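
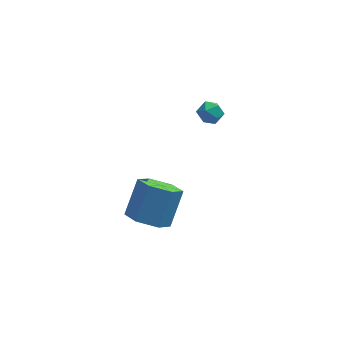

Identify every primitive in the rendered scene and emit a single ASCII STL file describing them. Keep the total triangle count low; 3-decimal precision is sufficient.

solid 
facet normal -0.329 -0.559 -0.761
outer loop
vertex 0.357 -3.379 -2.69
vertex -0.558 -3.159 -2.456
vertex -0.069 -2.599 -3.079
endloop
endfacet
facet normal 0.836 0.202 -0.510
outer loop
vertex 0.357 -3.379 -2.69
vertex -0.069 -2.599 -3.079
vertex 0.933 -2.401 -1.358
endloop
endfacet
facet normal 0.836 0.202 -0.510
outer loop
vertex 0.933 -2.401 -1.358
vertex -0.069 -2.599 -3.079
vertex 0.507 -1.621 -1.747
endloop
endfacet
facet normal 0.329 0.559 0.761
outer loop
vertex 0.933 -2.401 -1.358
vertex 0.507 -1.621 -1.747
vertex 0.018 -2.181 -1.124
endloop
endfacet
facet normal -0.330 -0.559 -0.761
outer loop
vertex -0.069 -2.599 -3.079
vertex -0.558 -3.159 -2.456
vertex -0.984 -2.379 -2.844
endloop
endfacet
facet normal 0.037 0.798 -0.602
outer loop
vertex -0.069 -2.599 -3.079
vertex -0.984 -2.379 -2.844
vertex 0.507 -1.621 -1.747
endloop
endfacet
facet normal 0.037 0.798 -0.602
outer loop
vertex 0.507 -1.621 -1.747
vertex -0.984 -2.379 -2.844
vertex -0.408 -1.401 -1.512
endloop
endfacet
facet normal 0.330 0.559 0.761
outer loop
vertex 0.507 -1.621 -1.747
vertex -0.408 -1.401 -1.512
vertex 0.018 -2.181 -1.124
endloop
endfacet
facet normal -0.329 -0.558 -0.761
outer loop
vertex -0.984 -2.379 -2.844
vertex -0.558 -3.159 -2.456
vertex -1.473 -2.939 -2.222
endloop
endfacet
facet normal -0.798 0.595 -0.092
outer loop
vertex -0.984 -2.379 -2.844
vertex -1.473 -2.939 -2.222
vertex -0.408 -1.401 -1.512
endloop
endfacet
facet normal -0.798 0.595 -0.092
outer loop
vertex -0.408 -1.401 -1.512
vertex -1.473 -2.939 -2.222
vertex -0.897 -1.961 -0.89
endloop
endfacet
facet normal 0.329 0.558 0.761
outer loop
vertex -0.408 -1.401 -1.512
vertex -0.897 -1.961 -0.89
vertex 0.018 -2.181 -1.124
endloop
endfacet
facet normal -0.329 -0.559 -0.761
outer loop
vertex -1.473 -2.939 -2.222
vertex -0.558 -3.159 -2.456
vertex -1.047 -3.719 -1.833
endloop
endfacet
facet normal -0.836 -0.202 0.510
outer loop
vertex -1.473 -2.939 -2.222
vertex -1.047 -3.719 -1.833
vertex -0.897 -1.961 -0.89
endloop
endfacet
facet normal -0.836 -0.202 0.510
outer loop
vertex -0.897 -1.961 -0.89
vertex -1.047 -3.719 -1.833
vertex -0.471 -2.741 -0.501
endloop
endfacet
facet normal 0.329 0.559 0.761
outer loop
vertex -0.897 -1.961 -0.89
vertex -0.471 -2.741 -0.501
vertex 0.018 -2.181 -1.124
endloop
endfacet
facet normal -0.330 -0.559 -0.761
outer loop
vertex -1.047 -3.719 -1.833
vertex -0.558 -3.159 -2.456
vertex -0.132 -3.939 -2.068
endloop
endfacet
facet normal -0.037 -0.798 0.602
outer loop
vertex -1.047 -3.719 -1.833
vertex -0.132 -3.939 -2.068
vertex -0.471 -2.741 -0.501
endloop
endfacet
facet normal -0.037 -0.798 0.602
outer loop
vertex -0.471 -2.741 -0.501
vertex -0.132 -3.939 -2.068
vertex 0.444 -2.961 -0.736
endloop
endfacet
facet normal 0.330 0.559 0.761
outer loop
vertex -0.471 -2.741 -0.501
vertex 0.444 -2.961 -0.736
vertex 0.018 -2.181 -1.124
endloop
endfacet
facet normal -0.329 -0.558 -0.761
outer loop
vertex -0.132 -3.939 -2.068
vertex -0.558 -3.159 -2.456
vertex 0.357 -3.379 -2.69
endloop
endfacet
facet normal 0.798 -0.595 0.092
outer loop
vertex -0.132 -3.939 -2.068
vertex 0.357 -3.379 -2.69
vertex 0.444 -2.961 -0.736
endloop
endfacet
facet normal 0.798 -0.595 0.092
outer loop
vertex 0.444 -2.961 -0.736
vertex 0.357 -3.379 -2.69
vertex 0.933 -2.401 -1.358
endloop
endfacet
facet normal 0.329 0.558 0.761
outer loop
vertex 0.444 -2.961 -0.736
vertex 0.933 -2.401 -1.358
vertex 0.018 -2.181 -1.124
endloop
endfacet
facet normal -0.731 0.615 0.294
outer loop
vertex 2.085 3.004 -1.278
vertex 1.746 2.501 -1.069
vertex 2.155 2.799 -0.675
endloop
endfacet
facet normal -0.096 0.939 0.330
outer loop
vertex 2.085 3.004 -1.278
vertex 2.155 2.799 -0.675
vertex 2.669 2.972 -1.017
endloop
endfacet
facet normal 0.195 0.927 -0.322
outer loop
vertex 2.085 3.004 -1.278
vertex 2.669 2.972 -1.017
vertex 2.578 2.781 -1.622
endloop
endfacet
facet normal -0.261 0.595 -0.760
outer loop
vertex 2.085 3.004 -1.278
vertex 2.578 2.781 -1.622
vertex 2.008 2.49 -1.654
endloop
endfacet
facet normal -0.832 0.403 -0.380
outer loop
vertex 2.085 3.004 -1.278
vertex 2.008 2.49 -1.654
vertex 1.746 2.501 -1.069
endloop
endfacet
facet normal 0.321 0.558 0.765
outer loop
vertex 2.669 2.972 -1.017
vertex 2.155 2.799 -0.675
vertex 2.692 2.45 -0.646
endloop
endfacet
facet normal -0.706 0.033 0.708
outer loop
vertex 2.155 2.799 -0.675
vertex 1.746 2.501 -1.069
vertex 2.122 2.159 -0.678
endloop
endfacet
facet normal -0.870 -0.311 -0.384
outer loop
vertex 1.746 2.501 -1.069
vertex 2.008 2.49 -1.654
vertex 2.031 1.968 -1.283
endloop
endfacet
facet normal 0.055 0.002 -0.998
outer loop
vertex 2.008 2.49 -1.654
vertex 2.578 2.781 -1.622
vertex 2.545 2.141 -1.625
endloop
endfacet
facet normal 0.791 0.539 -0.289
outer loop
vertex 2.578 2.781 -1.622
vertex 2.669 2.972 -1.017
vertex 2.954 2.439 -1.231
endloop
endfacet
facet normal 0.261 -0.595 0.760
outer loop
vertex 2.615 1.936 -1.022
vertex 2.692 2.45 -0.646
vertex 2.122 2.159 -0.678
endloop
endfacet
facet normal -0.195 -0.927 0.322
outer loop
vertex 2.615 1.936 -1.022
vertex 2.122 2.159 -0.678
vertex 2.031 1.968 -1.283
endloop
endfacet
facet normal 0.096 -0.939 -0.330
outer loop
vertex 2.615 1.936 -1.022
vertex 2.031 1.968 -1.283
vertex 2.545 2.141 -1.625
endloop
endfacet
facet normal 0.731 -0.615 -0.294
outer loop
vertex 2.615 1.936 -1.022
vertex 2.545 2.141 -1.625
vertex 2.954 2.439 -1.231
endloop
endfacet
facet normal 0.832 -0.403 0.380
outer loop
vertex 2.615 1.936 -1.022
vertex 2.954 2.439 -1.231
vertex 2.692 2.45 -0.646
endloop
endfacet
facet normal -0.055 -0.002 0.998
outer loop
vertex 2.122 2.159 -0.678
vertex 2.692 2.45 -0.646
vertex 2.155 2.799 -0.675
endloop
endfacet
facet normal -0.791 -0.539 0.289
outer loop
vertex 2.031 1.968 -1.283
vertex 2.122 2.159 -0.678
vertex 1.746 2.501 -1.069
endloop
endfacet
facet normal -0.321 -0.558 -0.765
outer loop
vertex 2.545 2.141 -1.625
vertex 2.031 1.968 -1.283
vertex 2.008 2.49 -1.654
endloop
endfacet
facet normal 0.706 -0.033 -0.708
outer loop
vertex 2.954 2.439 -1.231
vertex 2.545 2.141 -1.625
vertex 2.578 2.781 -1.622
endloop
endfacet
facet normal 0.870 0.311 0.384
outer loop
vertex 2.692 2.45 -0.646
vertex 2.954 2.439 -1.231
vertex 2.669 2.972 -1.017
endloop
endfacet

endsolid


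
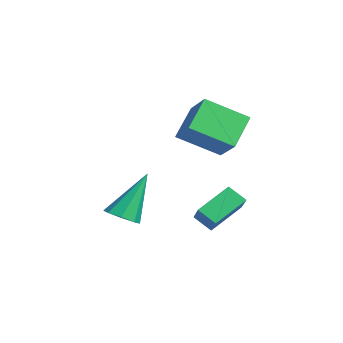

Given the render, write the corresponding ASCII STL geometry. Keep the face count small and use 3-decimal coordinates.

solid 
facet normal -0.760 0.176 -0.626
outer loop
vertex -0.943 0.03 -1.408
vertex -0.426 0.479 -1.91
vertex -0.597 -1.241 -2.185
endloop
endfacet
facet normal -0.609 -0.528 0.592
outer loop
vertex 0.346 -1.459 -1.41
vertex -0.943 0.03 -1.408
vertex -0.597 -1.241 -2.185
endloop
endfacet
facet normal -0.760 0.176 -0.626
outer loop
vertex -0.597 -1.241 -2.185
vertex -0.426 0.479 -1.91
vertex -0.079 -0.792 -2.688
endloop
endfacet
facet normal 0.226 -0.831 -0.509
outer loop
vertex -0.079 -0.792 -2.688
vertex 0.346 -1.459 -1.41
vertex -0.597 -1.241 -2.185
endloop
endfacet
facet normal -0.227 0.830 0.509
outer loop
vertex -0.943 0.03 -1.408
vertex 0.517 0.261 -1.135
vertex -0.426 0.479 -1.91
endloop
endfacet
facet normal -0.609 -0.528 0.591
outer loop
vertex -0.001 -0.188 -0.632
vertex -0.943 0.03 -1.408
vertex 0.346 -1.459 -1.41
endloop
endfacet
facet normal -0.227 0.831 0.508
outer loop
vertex -0.001 -0.188 -0.632
vertex 0.517 0.261 -1.135
vertex -0.943 0.03 -1.408
endloop
endfacet
facet normal 0.609 0.528 -0.592
outer loop
vertex -0.426 0.479 -1.91
vertex 0.517 0.261 -1.135
vertex -0.079 -0.792 -2.688
endloop
endfacet
facet normal 0.227 -0.830 -0.509
outer loop
vertex 0.863 -1.01 -1.912
vertex 0.346 -1.459 -1.41
vertex -0.079 -0.792 -2.688
endloop
endfacet
facet normal 0.610 0.528 -0.592
outer loop
vertex -0.079 -0.792 -2.688
vertex 0.517 0.261 -1.135
vertex 0.863 -1.01 -1.912
endloop
endfacet
facet normal 0.760 -0.176 0.626
outer loop
vertex 0.863 -1.01 -1.912
vertex -0.001 -0.188 -0.632
vertex 0.346 -1.459 -1.41
endloop
endfacet
facet normal 0.760 -0.176 0.626
outer loop
vertex 0.517 0.261 -1.135
vertex -0.001 -0.188 -0.632
vertex 0.863 -1.01 -1.912
endloop
endfacet
facet normal -0.810 -0.038 -0.585
outer loop
vertex -3.194 -0.326 2.036
vertex -2.617 1.174 1.139
vertex -2.422 -1.228 1.025
endloop
endfacet
facet normal -0.314 -0.815 0.487
outer loop
vertex -1.263 -1.174 1.861
vertex -3.194 -0.326 2.036
vertex -2.422 -1.228 1.025
endloop
endfacet
facet normal -0.810 -0.038 -0.585
outer loop
vertex -2.422 -1.228 1.025
vertex -2.617 1.174 1.139
vertex -1.844 0.271 0.128
endloop
endfacet
facet normal 0.495 -0.579 -0.648
outer loop
vertex -1.844 0.271 0.128
vertex -1.263 -1.174 1.861
vertex -2.422 -1.228 1.025
endloop
endfacet
facet normal -0.495 0.578 0.649
outer loop
vertex -3.194 -0.326 2.036
vertex -1.458 1.228 1.975
vertex -2.617 1.174 1.139
endloop
endfacet
facet normal -0.314 -0.815 0.488
outer loop
vertex -2.036 -0.271 2.872
vertex -3.194 -0.326 2.036
vertex -1.263 -1.174 1.861
endloop
endfacet
facet normal -0.495 0.579 0.648
outer loop
vertex -2.036 -0.271 2.872
vertex -1.458 1.228 1.975
vertex -3.194 -0.326 2.036
endloop
endfacet
facet normal 0.314 0.815 -0.488
outer loop
vertex -2.617 1.174 1.139
vertex -1.458 1.228 1.975
vertex -1.844 0.271 0.128
endloop
endfacet
facet normal 0.495 -0.578 -0.648
outer loop
vertex -0.686 0.326 0.964
vertex -1.263 -1.174 1.861
vertex -1.844 0.271 0.128
endloop
endfacet
facet normal 0.313 0.815 -0.488
outer loop
vertex -1.844 0.271 0.128
vertex -1.458 1.228 1.975
vertex -0.686 0.326 0.964
endloop
endfacet
facet normal 0.810 0.038 0.585
outer loop
vertex -0.686 0.326 0.964
vertex -2.036 -0.271 2.872
vertex -1.263 -1.174 1.861
endloop
endfacet
facet normal 0.810 0.038 0.585
outer loop
vertex -1.458 1.228 1.975
vertex -2.036 -0.271 2.872
vertex -0.686 0.326 0.964
endloop
endfacet
facet normal 0.164 -0.511 -0.844
outer loop
vertex 0.167 -3.502 -1.808
vertex -0.149 -4.043 -1.542
vertex -0.344 -3.503 -1.907
endloop
endfacet
facet normal 0.044 0.971 -0.237
outer loop
vertex 0.167 -3.502 -1.808
vertex -0.344 -3.503 -1.907
vertex -0.491 -2.977 0.222
endloop
endfacet
facet normal 0.164 -0.511 -0.844
outer loop
vertex -0.344 -3.503 -1.907
vertex -0.149 -4.043 -1.542
vertex -0.741 -3.82 -1.792
endloop
endfacet
facet normal -0.647 0.729 -0.225
outer loop
vertex -0.344 -3.503 -1.907
vertex -0.741 -3.82 -1.792
vertex -0.491 -2.977 0.222
endloop
endfacet
facet normal 0.164 -0.510 -0.844
outer loop
vertex -0.741 -3.82 -1.792
vertex -0.149 -4.043 -1.542
vertex -0.79 -4.268 -1.531
endloop
endfacet
facet normal -0.988 0.144 0.062
outer loop
vertex -0.741 -3.82 -1.792
vertex -0.79 -4.268 -1.531
vertex -0.491 -2.977 0.222
endloop
endfacet
facet normal 0.164 -0.509 -0.845
outer loop
vertex -0.79 -4.268 -1.531
vertex -0.149 -4.043 -1.542
vertex -0.464 -4.584 -1.277
endloop
endfacet
facet normal -0.777 -0.436 0.454
outer loop
vertex -0.79 -4.268 -1.531
vertex -0.464 -4.584 -1.277
vertex -0.491 -2.977 0.222
endloop
endfacet
facet normal 0.165 -0.510 -0.845
outer loop
vertex -0.464 -4.584 -1.277
vertex -0.149 -4.043 -1.542
vertex 0.047 -4.583 -1.178
endloop
endfacet
facet normal -0.139 -0.677 0.723
outer loop
vertex -0.464 -4.584 -1.277
vertex 0.047 -4.583 -1.178
vertex -0.491 -2.977 0.222
endloop
endfacet
facet normal 0.163 -0.510 -0.845
outer loop
vertex 0.047 -4.583 -1.178
vertex -0.149 -4.043 -1.542
vertex 0.444 -4.266 -1.293
endloop
endfacet
facet normal 0.553 -0.435 0.711
outer loop
vertex 0.047 -4.583 -1.178
vertex 0.444 -4.266 -1.293
vertex -0.491 -2.977 0.222
endloop
endfacet
facet normal 0.163 -0.510 -0.845
outer loop
vertex 0.444 -4.266 -1.293
vertex -0.149 -4.043 -1.542
vertex 0.493 -3.818 -1.554
endloop
endfacet
facet normal 0.893 0.149 0.424
outer loop
vertex 0.444 -4.266 -1.293
vertex 0.493 -3.818 -1.554
vertex -0.491 -2.977 0.222
endloop
endfacet
facet normal 0.163 -0.510 -0.844
outer loop
vertex 0.493 -3.818 -1.554
vertex -0.149 -4.043 -1.542
vertex 0.167 -3.502 -1.808
endloop
endfacet
facet normal 0.683 0.730 0.032
outer loop
vertex 0.493 -3.818 -1.554
vertex 0.167 -3.502 -1.808
vertex -0.491 -2.977 0.222
endloop
endfacet

endsolid


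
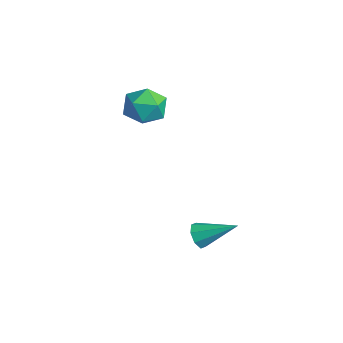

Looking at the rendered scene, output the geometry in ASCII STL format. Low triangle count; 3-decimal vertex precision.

solid 
facet normal -0.525 -0.703 -0.480
outer loop
vertex 2.832 -2.733 -3.159
vertex 2.337 -2.584 -2.836
vertex 2.578 -2.402 -3.366
endloop
endfacet
facet normal 0.786 0.250 -0.565
outer loop
vertex 2.832 -2.733 -3.159
vertex 2.578 -2.402 -3.366
vertex 3.223 -1.396 -2.024
endloop
endfacet
facet normal -0.526 -0.702 -0.480
outer loop
vertex 2.578 -2.402 -3.366
vertex 2.337 -2.584 -2.836
vertex 2.182 -2.176 -3.263
endloop
endfacet
facet normal 0.240 0.718 -0.653
outer loop
vertex 2.578 -2.402 -3.366
vertex 2.182 -2.176 -3.263
vertex 3.223 -1.396 -2.024
endloop
endfacet
facet normal -0.524 -0.703 -0.481
outer loop
vertex 2.182 -2.176 -3.263
vertex 2.337 -2.584 -2.836
vertex 1.877 -2.19 -2.91
endloop
endfacet
facet normal -0.352 0.897 -0.269
outer loop
vertex 2.182 -2.176 -3.263
vertex 1.877 -2.19 -2.91
vertex 3.223 -1.396 -2.024
endloop
endfacet
facet normal -0.525 -0.703 -0.481
outer loop
vertex 1.877 -2.19 -2.91
vertex 2.337 -2.584 -2.836
vertex 1.841 -2.434 -2.514
endloop
endfacet
facet normal -0.639 0.680 0.361
outer loop
vertex 1.877 -2.19 -2.91
vertex 1.841 -2.434 -2.514
vertex 3.223 -1.396 -2.024
endloop
endfacet
facet normal -0.524 -0.703 -0.480
outer loop
vertex 1.841 -2.434 -2.514
vertex 2.337 -2.584 -2.836
vertex 2.096 -2.766 -2.306
endloop
endfacet
facet normal -0.455 0.195 0.869
outer loop
vertex 1.841 -2.434 -2.514
vertex 2.096 -2.766 -2.306
vertex 3.223 -1.396 -2.024
endloop
endfacet
facet normal -0.525 -0.702 -0.480
outer loop
vertex 2.096 -2.766 -2.306
vertex 2.337 -2.584 -2.836
vertex 2.491 -2.991 -2.409
endloop
endfacet
facet normal 0.094 -0.274 0.957
outer loop
vertex 2.096 -2.766 -2.306
vertex 2.491 -2.991 -2.409
vertex 3.223 -1.396 -2.024
endloop
endfacet
facet normal -0.525 -0.703 -0.481
outer loop
vertex 2.491 -2.991 -2.409
vertex 2.337 -2.584 -2.836
vertex 2.797 -2.978 -2.762
endloop
endfacet
facet normal 0.682 -0.452 0.575
outer loop
vertex 2.491 -2.991 -2.409
vertex 2.797 -2.978 -2.762
vertex 3.223 -1.396 -2.024
endloop
endfacet
facet normal -0.525 -0.703 -0.480
outer loop
vertex 2.797 -2.978 -2.762
vertex 2.337 -2.584 -2.836
vertex 2.832 -2.733 -3.159
endloop
endfacet
facet normal 0.970 -0.234 -0.059
outer loop
vertex 2.797 -2.978 -2.762
vertex 2.832 -2.733 -3.159
vertex 3.223 -1.396 -2.024
endloop
endfacet
facet normal 0.367 0.548 0.751
outer loop
vertex -1.485 -2.052 2.33
vertex -1.685 -2.758 2.943
vertex -0.834 -2.73 2.507
endloop
endfacet
facet normal 0.696 0.704 0.137
outer loop
vertex -1.485 -2.052 2.33
vertex -0.834 -2.73 2.507
vertex -0.971 -2.42 1.612
endloop
endfacet
facet normal 0.202 0.923 -0.328
outer loop
vertex -1.485 -2.052 2.33
vertex -0.971 -2.42 1.612
vertex -1.906 -2.257 1.495
endloop
endfacet
facet normal -0.432 0.902 -0.003
outer loop
vertex -1.485 -2.052 2.33
vertex -1.906 -2.257 1.495
vertex -2.348 -2.466 2.318
endloop
endfacet
facet normal -0.331 0.670 0.664
outer loop
vertex -1.485 -2.052 2.33
vertex -2.348 -2.466 2.318
vertex -1.685 -2.758 2.943
endloop
endfacet
facet normal 0.988 0.105 -0.115
outer loop
vertex -0.971 -2.42 1.612
vertex -0.834 -2.73 2.507
vertex -0.852 -3.354 1.782
endloop
endfacet
facet normal 0.455 -0.148 0.878
outer loop
vertex -0.834 -2.73 2.507
vertex -1.685 -2.758 2.943
vertex -1.294 -3.563 2.605
endloop
endfacet
facet normal -0.674 0.048 0.737
outer loop
vertex -1.685 -2.758 2.943
vertex -2.348 -2.466 2.318
vertex -2.229 -3.4 2.488
endloop
endfacet
facet normal -0.839 0.423 -0.343
outer loop
vertex -2.348 -2.466 2.318
vertex -1.906 -2.257 1.495
vertex -2.366 -3.09 1.593
endloop
endfacet
facet normal 0.188 0.457 -0.869
outer loop
vertex -1.906 -2.257 1.495
vertex -0.971 -2.42 1.612
vertex -1.515 -3.062 1.157
endloop
endfacet
facet normal 0.432 -0.902 0.003
outer loop
vertex -1.715 -3.768 1.77
vertex -0.852 -3.354 1.782
vertex -1.294 -3.563 2.605
endloop
endfacet
facet normal -0.202 -0.923 0.328
outer loop
vertex -1.715 -3.768 1.77
vertex -1.294 -3.563 2.605
vertex -2.229 -3.4 2.488
endloop
endfacet
facet normal -0.696 -0.704 -0.137
outer loop
vertex -1.715 -3.768 1.77
vertex -2.229 -3.4 2.488
vertex -2.366 -3.09 1.593
endloop
endfacet
facet normal -0.367 -0.548 -0.751
outer loop
vertex -1.715 -3.768 1.77
vertex -2.366 -3.09 1.593
vertex -1.515 -3.062 1.157
endloop
endfacet
facet normal 0.331 -0.670 -0.664
outer loop
vertex -1.715 -3.768 1.77
vertex -1.515 -3.062 1.157
vertex -0.852 -3.354 1.782
endloop
endfacet
facet normal 0.839 -0.423 0.343
outer loop
vertex -1.294 -3.563 2.605
vertex -0.852 -3.354 1.782
vertex -0.834 -2.73 2.507
endloop
endfacet
facet normal -0.188 -0.457 0.869
outer loop
vertex -2.229 -3.4 2.488
vertex -1.294 -3.563 2.605
vertex -1.685 -2.758 2.943
endloop
endfacet
facet normal -0.988 -0.105 0.115
outer loop
vertex -2.366 -3.09 1.593
vertex -2.229 -3.4 2.488
vertex -2.348 -2.466 2.318
endloop
endfacet
facet normal -0.455 0.148 -0.878
outer loop
vertex -1.515 -3.062 1.157
vertex -2.366 -3.09 1.593
vertex -1.906 -2.257 1.495
endloop
endfacet
facet normal 0.674 -0.048 -0.737
outer loop
vertex -0.852 -3.354 1.782
vertex -1.515 -3.062 1.157
vertex -0.971 -2.42 1.612
endloop
endfacet

endsolid


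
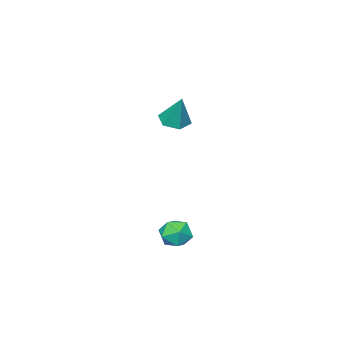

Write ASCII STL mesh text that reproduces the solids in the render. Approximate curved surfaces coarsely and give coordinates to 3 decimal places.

solid 
facet normal -0.773 0.571 0.275
outer loop
vertex 2.64 3.255 -1.68
vertex 2.193 2.643 -1.665
vertex 2.57 2.853 -1.042
endloop
endfacet
facet normal -0.158 0.843 0.514
outer loop
vertex 2.64 3.255 -1.68
vertex 2.57 2.853 -1.042
vertex 3.249 3.11 -1.255
endloop
endfacet
facet normal 0.264 0.963 -0.050
outer loop
vertex 2.64 3.255 -1.68
vertex 3.249 3.11 -1.255
vertex 3.293 3.059 -2.009
endloop
endfacet
facet normal -0.091 0.766 -0.636
outer loop
vertex 2.64 3.255 -1.68
vertex 3.293 3.059 -2.009
vertex 2.64 2.771 -2.263
endloop
endfacet
facet normal -0.732 0.524 -0.435
outer loop
vertex 2.64 3.255 -1.68
vertex 2.64 2.771 -2.263
vertex 2.193 2.643 -1.665
endloop
endfacet
facet normal 0.157 0.351 0.923
outer loop
vertex 3.249 3.11 -1.255
vertex 2.57 2.853 -1.042
vertex 3.18 2.409 -0.977
endloop
endfacet
facet normal -0.838 -0.090 0.538
outer loop
vertex 2.57 2.853 -1.042
vertex 2.193 2.643 -1.665
vertex 2.527 2.121 -1.231
endloop
endfacet
facet normal -0.772 -0.167 -0.613
outer loop
vertex 2.193 2.643 -1.665
vertex 2.64 2.771 -2.263
vertex 2.571 2.07 -1.985
endloop
endfacet
facet normal 0.265 0.226 -0.937
outer loop
vertex 2.64 2.771 -2.263
vertex 3.293 3.059 -2.009
vertex 3.25 2.327 -2.198
endloop
endfacet
facet normal 0.838 0.546 0.012
outer loop
vertex 3.293 3.059 -2.009
vertex 3.249 3.11 -1.255
vertex 3.627 2.537 -1.575
endloop
endfacet
facet normal 0.091 -0.766 0.636
outer loop
vertex 3.18 1.925 -1.56
vertex 3.18 2.409 -0.977
vertex 2.527 2.121 -1.231
endloop
endfacet
facet normal -0.264 -0.963 0.050
outer loop
vertex 3.18 1.925 -1.56
vertex 2.527 2.121 -1.231
vertex 2.571 2.07 -1.985
endloop
endfacet
facet normal 0.158 -0.843 -0.514
outer loop
vertex 3.18 1.925 -1.56
vertex 2.571 2.07 -1.985
vertex 3.25 2.327 -2.198
endloop
endfacet
facet normal 0.773 -0.571 -0.275
outer loop
vertex 3.18 1.925 -1.56
vertex 3.25 2.327 -2.198
vertex 3.627 2.537 -1.575
endloop
endfacet
facet normal 0.732 -0.524 0.435
outer loop
vertex 3.18 1.925 -1.56
vertex 3.627 2.537 -1.575
vertex 3.18 2.409 -0.977
endloop
endfacet
facet normal -0.265 -0.226 0.937
outer loop
vertex 2.527 2.121 -1.231
vertex 3.18 2.409 -0.977
vertex 2.57 2.853 -1.042
endloop
endfacet
facet normal -0.838 -0.546 -0.012
outer loop
vertex 2.571 2.07 -1.985
vertex 2.527 2.121 -1.231
vertex 2.193 2.643 -1.665
endloop
endfacet
facet normal -0.157 -0.351 -0.923
outer loop
vertex 3.25 2.327 -2.198
vertex 2.571 2.07 -1.985
vertex 2.64 2.771 -2.263
endloop
endfacet
facet normal 0.838 0.090 -0.538
outer loop
vertex 3.627 2.537 -1.575
vertex 3.25 2.327 -2.198
vertex 3.293 3.059 -2.009
endloop
endfacet
facet normal 0.772 0.167 0.613
outer loop
vertex 3.18 2.409 -0.977
vertex 3.627 2.537 -1.575
vertex 3.249 3.11 -1.255
endloop
endfacet
facet normal -0.166 -0.417 -0.894
outer loop
vertex -1.689 -2.6 1.427
vertex -2.416 -2.608 1.566
vertex -2.109 -2.021 1.235
endloop
endfacet
facet normal 0.811 0.584 -0.013
outer loop
vertex -1.689 -2.6 1.427
vertex -2.109 -2.021 1.235
vertex -2.144 -1.932 3.014
endloop
endfacet
facet normal -0.168 -0.416 -0.894
outer loop
vertex -2.109 -2.021 1.235
vertex -2.416 -2.608 1.566
vertex -2.835 -2.029 1.375
endloop
endfacet
facet normal -0.021 0.999 -0.050
outer loop
vertex -2.109 -2.021 1.235
vertex -2.835 -2.029 1.375
vertex -2.144 -1.932 3.014
endloop
endfacet
facet normal -0.168 -0.416 -0.893
outer loop
vertex -2.835 -2.029 1.375
vertex -2.416 -2.608 1.566
vertex -3.142 -2.615 1.706
endloop
endfacet
facet normal -0.770 0.568 0.291
outer loop
vertex -2.835 -2.029 1.375
vertex -3.142 -2.615 1.706
vertex -2.144 -1.932 3.014
endloop
endfacet
facet normal -0.168 -0.416 -0.893
outer loop
vertex -3.142 -2.615 1.706
vertex -2.416 -2.608 1.566
vertex -2.723 -3.194 1.897
endloop
endfacet
facet normal -0.689 -0.277 0.670
outer loop
vertex -3.142 -2.615 1.706
vertex -2.723 -3.194 1.897
vertex -2.144 -1.932 3.014
endloop
endfacet
facet normal -0.166 -0.418 -0.893
outer loop
vertex -2.723 -3.194 1.897
vertex -2.416 -2.608 1.566
vertex -1.996 -3.186 1.758
endloop
endfacet
facet normal 0.143 -0.692 0.708
outer loop
vertex -2.723 -3.194 1.897
vertex -1.996 -3.186 1.758
vertex -2.144 -1.932 3.014
endloop
endfacet
facet normal -0.166 -0.418 -0.893
outer loop
vertex -1.996 -3.186 1.758
vertex -2.416 -2.608 1.566
vertex -1.689 -2.6 1.427
endloop
endfacet
facet normal 0.893 -0.261 0.366
outer loop
vertex -1.996 -3.186 1.758
vertex -1.689 -2.6 1.427
vertex -2.144 -1.932 3.014
endloop
endfacet

endsolid


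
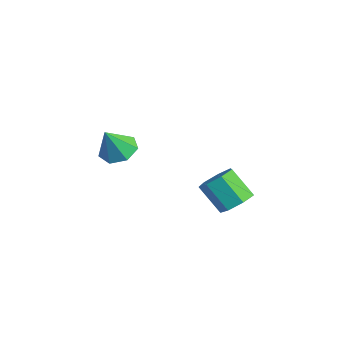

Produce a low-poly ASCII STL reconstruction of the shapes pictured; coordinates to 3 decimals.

solid 
facet normal 0.585 0.355 -0.729
outer loop
vertex 4.063 3.882 -2.479
vertex 3.639 3.156 -3.173
vertex 3.297 4.168 -2.955
endloop
endfacet
facet normal 0.042 0.885 0.464
outer loop
vertex 4.063 3.882 -2.479
vertex 3.297 4.168 -2.955
vertex 2.885 3.17 -1.014
endloop
endfacet
facet normal 0.042 0.885 0.464
outer loop
vertex 2.885 3.17 -1.014
vertex 3.297 4.168 -2.955
vertex 2.12 3.456 -1.49
endloop
endfacet
facet normal -0.586 -0.354 0.729
outer loop
vertex 2.885 3.17 -1.014
vertex 2.12 3.456 -1.49
vertex 2.461 2.444 -1.707
endloop
endfacet
facet normal 0.586 0.355 -0.729
outer loop
vertex 3.297 4.168 -2.955
vertex 3.639 3.156 -3.173
vertex 2.789 3.692 -3.595
endloop
endfacet
facet normal -0.607 0.788 -0.104
outer loop
vertex 3.297 4.168 -2.955
vertex 2.789 3.692 -3.595
vertex 2.12 3.456 -1.49
endloop
endfacet
facet normal -0.606 0.788 -0.104
outer loop
vertex 2.12 3.456 -1.49
vertex 2.789 3.692 -3.595
vertex 1.611 2.98 -2.13
endloop
endfacet
facet normal -0.586 -0.354 0.729
outer loop
vertex 2.12 3.456 -1.49
vertex 1.611 2.98 -2.13
vertex 2.461 2.444 -1.707
endloop
endfacet
facet normal 0.585 0.354 -0.729
outer loop
vertex 2.789 3.692 -3.595
vertex 3.639 3.156 -3.173
vertex 2.92 2.813 -3.917
endloop
endfacet
facet normal -0.798 0.099 -0.594
outer loop
vertex 2.789 3.692 -3.595
vertex 2.92 2.813 -3.917
vertex 1.611 2.98 -2.13
endloop
endfacet
facet normal -0.799 0.098 -0.594
outer loop
vertex 1.611 2.98 -2.13
vertex 2.92 2.813 -3.917
vertex 1.743 2.1 -2.452
endloop
endfacet
facet normal -0.586 -0.355 0.729
outer loop
vertex 1.611 2.98 -2.13
vertex 1.743 2.1 -2.452
vertex 2.461 2.444 -1.707
endloop
endfacet
facet normal 0.586 0.354 -0.729
outer loop
vertex 2.92 2.813 -3.917
vertex 3.639 3.156 -3.173
vertex 3.593 2.192 -3.678
endloop
endfacet
facet normal -0.389 -0.666 -0.636
outer loop
vertex 2.92 2.813 -3.917
vertex 3.593 2.192 -3.678
vertex 1.743 2.1 -2.452
endloop
endfacet
facet normal -0.389 -0.666 -0.636
outer loop
vertex 1.743 2.1 -2.452
vertex 3.593 2.192 -3.678
vertex 2.416 1.479 -2.213
endloop
endfacet
facet normal -0.586 -0.355 0.729
outer loop
vertex 1.743 2.1 -2.452
vertex 2.416 1.479 -2.213
vertex 2.461 2.444 -1.707
endloop
endfacet
facet normal 0.586 0.354 -0.729
outer loop
vertex 3.593 2.192 -3.678
vertex 3.639 3.156 -3.173
vertex 4.3 2.297 -3.059
endloop
endfacet
facet normal 0.313 -0.928 -0.200
outer loop
vertex 3.593 2.192 -3.678
vertex 4.3 2.297 -3.059
vertex 2.416 1.479 -2.213
endloop
endfacet
facet normal 0.314 -0.928 -0.199
outer loop
vertex 2.416 1.479 -2.213
vertex 4.3 2.297 -3.059
vertex 3.123 1.585 -1.594
endloop
endfacet
facet normal -0.585 -0.355 0.729
outer loop
vertex 2.416 1.479 -2.213
vertex 3.123 1.585 -1.594
vertex 2.461 2.444 -1.707
endloop
endfacet
facet normal 0.586 0.354 -0.729
outer loop
vertex 4.3 2.297 -3.059
vertex 3.639 3.156 -3.173
vertex 4.509 3.049 -2.525
endloop
endfacet
facet normal 0.780 -0.492 0.387
outer loop
vertex 4.3 2.297 -3.059
vertex 4.509 3.049 -2.525
vertex 3.123 1.585 -1.594
endloop
endfacet
facet normal 0.780 -0.492 0.387
outer loop
vertex 3.123 1.585 -1.594
vertex 4.509 3.049 -2.525
vertex 3.332 2.337 -1.06
endloop
endfacet
facet normal -0.585 -0.355 0.729
outer loop
vertex 3.123 1.585 -1.594
vertex 3.332 2.337 -1.06
vertex 2.461 2.444 -1.707
endloop
endfacet
facet normal 0.586 0.354 -0.729
outer loop
vertex 4.509 3.049 -2.525
vertex 3.639 3.156 -3.173
vertex 4.063 3.882 -2.479
endloop
endfacet
facet normal 0.659 0.315 0.683
outer loop
vertex 4.509 3.049 -2.525
vertex 4.063 3.882 -2.479
vertex 3.332 2.337 -1.06
endloop
endfacet
facet normal 0.659 0.316 0.683
outer loop
vertex 3.332 2.337 -1.06
vertex 4.063 3.882 -2.479
vertex 2.885 3.17 -1.014
endloop
endfacet
facet normal -0.585 -0.354 0.729
outer loop
vertex 3.332 2.337 -1.06
vertex 2.885 3.17 -1.014
vertex 2.461 2.444 -1.707
endloop
endfacet
facet normal -0.158 0.444 -0.882
outer loop
vertex 4.589 -3.411 2.552
vertex 3.523 -3.449 2.724
vertex 4.221 -2.669 2.991
endloop
endfacet
facet normal 0.876 0.166 0.454
outer loop
vertex 4.589 -3.411 2.552
vertex 4.221 -2.669 2.991
vertex 3.817 -4.271 4.356
endloop
endfacet
facet normal -0.159 0.444 -0.882
outer loop
vertex 4.221 -2.669 2.991
vertex 3.523 -3.449 2.724
vertex 3.328 -2.515 3.23
endloop
endfacet
facet normal 0.303 0.573 0.762
outer loop
vertex 4.221 -2.669 2.991
vertex 3.328 -2.515 3.23
vertex 3.817 -4.271 4.356
endloop
endfacet
facet normal -0.158 0.445 -0.882
outer loop
vertex 3.328 -2.515 3.23
vertex 3.523 -3.449 2.724
vertex 2.582 -3.064 3.087
endloop
endfacet
facet normal -0.444 0.393 0.805
outer loop
vertex 3.328 -2.515 3.23
vertex 2.582 -3.064 3.087
vertex 3.817 -4.271 4.356
endloop
endfacet
facet normal -0.159 0.444 -0.882
outer loop
vertex 2.582 -3.064 3.087
vertex 3.523 -3.449 2.724
vertex 2.545 -3.904 2.671
endloop
endfacet
facet normal -0.799 -0.238 0.552
outer loop
vertex 2.582 -3.064 3.087
vertex 2.545 -3.904 2.671
vertex 3.817 -4.271 4.356
endloop
endfacet
facet normal -0.159 0.444 -0.882
outer loop
vertex 2.545 -3.904 2.671
vertex 3.523 -3.449 2.724
vertex 3.245 -4.401 2.295
endloop
endfacet
facet normal -0.498 -0.846 0.191
outer loop
vertex 2.545 -3.904 2.671
vertex 3.245 -4.401 2.295
vertex 3.817 -4.271 4.356
endloop
endfacet
facet normal -0.159 0.444 -0.882
outer loop
vertex 3.245 -4.401 2.295
vertex 3.523 -3.449 2.724
vertex 4.155 -4.181 2.242
endloop
endfacet
facet normal 0.235 -0.972 -0.004
outer loop
vertex 3.245 -4.401 2.295
vertex 4.155 -4.181 2.242
vertex 3.817 -4.271 4.356
endloop
endfacet
facet normal -0.158 0.444 -0.882
outer loop
vertex 4.155 -4.181 2.242
vertex 3.523 -3.449 2.724
vertex 4.589 -3.411 2.552
endloop
endfacet
facet normal 0.845 -0.522 0.113
outer loop
vertex 4.155 -4.181 2.242
vertex 4.589 -3.411 2.552
vertex 3.817 -4.271 4.356
endloop
endfacet

endsolid


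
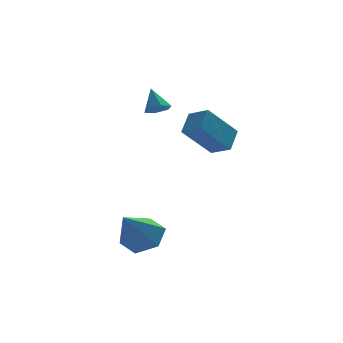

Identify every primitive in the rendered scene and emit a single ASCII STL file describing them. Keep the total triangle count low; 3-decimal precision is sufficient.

solid 
facet normal -0.587 0.717 -0.376
outer loop
vertex 0.352 0.13 0.236
vertex 1.602 0.477 -1.055
vertex -0.126 -0.608 -0.425
endloop
endfacet
facet normal -0.683 -0.190 0.706
outer loop
vertex 0.438 -1.297 -0.065
vertex 0.352 0.13 0.236
vertex -0.126 -0.608 -0.425
endloop
endfacet
facet normal -0.587 0.717 -0.376
outer loop
vertex -0.126 -0.608 -0.425
vertex 1.602 0.477 -1.055
vertex 1.124 -0.261 -1.716
endloop
endfacet
facet normal -0.435 -0.670 -0.601
outer loop
vertex 1.124 -0.261 -1.716
vertex 0.438 -1.297 -0.065
vertex -0.126 -0.608 -0.425
endloop
endfacet
facet normal 0.435 0.670 0.601
outer loop
vertex 0.352 0.13 0.236
vertex 2.166 -0.212 -0.695
vertex 1.602 0.477 -1.055
endloop
endfacet
facet normal -0.683 -0.190 0.706
outer loop
vertex 0.916 -0.559 0.596
vertex 0.352 0.13 0.236
vertex 0.438 -1.297 -0.065
endloop
endfacet
facet normal 0.435 0.670 0.601
outer loop
vertex 0.916 -0.559 0.596
vertex 2.166 -0.212 -0.695
vertex 0.352 0.13 0.236
endloop
endfacet
facet normal 0.683 0.190 -0.706
outer loop
vertex 1.602 0.477 -1.055
vertex 2.166 -0.212 -0.695
vertex 1.124 -0.261 -1.716
endloop
endfacet
facet normal -0.435 -0.670 -0.601
outer loop
vertex 1.688 -0.95 -1.356
vertex 0.438 -1.297 -0.065
vertex 1.124 -0.261 -1.716
endloop
endfacet
facet normal 0.683 0.190 -0.706
outer loop
vertex 1.124 -0.261 -1.716
vertex 2.166 -0.212 -0.695
vertex 1.688 -0.95 -1.356
endloop
endfacet
facet normal 0.587 -0.717 0.376
outer loop
vertex 1.688 -0.95 -1.356
vertex 0.916 -0.559 0.596
vertex 0.438 -1.297 -0.065
endloop
endfacet
facet normal 0.587 -0.717 0.376
outer loop
vertex 2.166 -0.212 -0.695
vertex 0.916 -0.559 0.596
vertex 1.688 -0.95 -1.356
endloop
endfacet
facet normal 0.107 -0.583 -0.805
outer loop
vertex -0.139 0.877 0.457
vertex -0.621 1.056 0.263
vertex -0.156 1.321 0.133
endloop
endfacet
facet normal 0.871 0.311 0.380
outer loop
vertex -0.139 0.877 0.457
vertex -0.156 1.321 0.133
vertex -0.739 1.704 1.157
endloop
endfacet
facet normal 0.107 -0.583 -0.805
outer loop
vertex -0.156 1.321 0.133
vertex -0.621 1.056 0.263
vertex -0.638 1.5 -0.061
endloop
endfacet
facet normal 0.388 0.914 -0.121
outer loop
vertex -0.156 1.321 0.133
vertex -0.638 1.5 -0.061
vertex -0.739 1.704 1.157
endloop
endfacet
facet normal 0.106 -0.583 -0.805
outer loop
vertex -0.638 1.5 -0.061
vertex -0.621 1.056 0.263
vertex -1.103 1.236 0.069
endloop
endfacet
facet normal -0.524 0.832 -0.183
outer loop
vertex -0.638 1.5 -0.061
vertex -1.103 1.236 0.069
vertex -0.739 1.704 1.157
endloop
endfacet
facet normal 0.106 -0.583 -0.805
outer loop
vertex -1.103 1.236 0.069
vertex -0.621 1.056 0.263
vertex -1.085 0.792 0.393
endloop
endfacet
facet normal -0.955 0.148 0.256
outer loop
vertex -1.103 1.236 0.069
vertex -1.085 0.792 0.393
vertex -0.739 1.704 1.157
endloop
endfacet
facet normal 0.106 -0.583 -0.805
outer loop
vertex -1.085 0.792 0.393
vertex -0.621 1.056 0.263
vertex -0.603 0.612 0.587
endloop
endfacet
facet normal -0.473 -0.453 0.755
outer loop
vertex -1.085 0.792 0.393
vertex -0.603 0.612 0.587
vertex -0.739 1.704 1.157
endloop
endfacet
facet normal 0.107 -0.583 -0.805
outer loop
vertex -0.603 0.612 0.587
vertex -0.621 1.056 0.263
vertex -0.139 0.877 0.457
endloop
endfacet
facet normal 0.441 -0.372 0.817
outer loop
vertex -0.603 0.612 0.587
vertex -0.139 0.877 0.457
vertex -0.739 1.704 1.157
endloop
endfacet
facet normal 0.496 0.456 -0.739
outer loop
vertex -1.494 -3.766 -4.057
vertex -2.284 -3.519 -4.435
vertex -1.88 -2.975 -3.828
endloop
endfacet
facet normal 0.495 -0.010 0.869
outer loop
vertex -1.494 -3.766 -4.057
vertex -1.88 -2.975 -3.828
vertex -3.176 -4.341 -3.105
endloop
endfacet
facet normal 0.495 0.457 -0.739
outer loop
vertex -1.88 -2.975 -3.828
vertex -2.284 -3.519 -4.435
vertex -2.67 -2.728 -4.205
endloop
endfacet
facet normal -0.188 0.593 0.783
outer loop
vertex -1.88 -2.975 -3.828
vertex -2.67 -2.728 -4.205
vertex -3.176 -4.341 -3.105
endloop
endfacet
facet normal 0.496 0.457 -0.738
outer loop
vertex -2.67 -2.728 -4.205
vertex -2.284 -3.519 -4.435
vertex -3.074 -3.272 -4.813
endloop
endfacet
facet normal -0.883 0.420 0.210
outer loop
vertex -2.67 -2.728 -4.205
vertex -3.074 -3.272 -4.813
vertex -3.176 -4.341 -3.105
endloop
endfacet
facet normal 0.496 0.456 -0.739
outer loop
vertex -3.074 -3.272 -4.813
vertex -2.284 -3.519 -4.435
vertex -2.688 -4.064 -5.042
endloop
endfacet
facet normal -0.893 -0.355 -0.276
outer loop
vertex -3.074 -3.272 -4.813
vertex -2.688 -4.064 -5.042
vertex -3.176 -4.341 -3.105
endloop
endfacet
facet normal 0.496 0.456 -0.739
outer loop
vertex -2.688 -4.064 -5.042
vertex -2.284 -3.519 -4.435
vertex -1.897 -4.311 -4.664
endloop
endfacet
facet normal -0.209 -0.959 -0.190
outer loop
vertex -2.688 -4.064 -5.042
vertex -1.897 -4.311 -4.664
vertex -3.176 -4.341 -3.105
endloop
endfacet
facet normal 0.496 0.456 -0.739
outer loop
vertex -1.897 -4.311 -4.664
vertex -2.284 -3.519 -4.435
vertex -1.494 -3.766 -4.057
endloop
endfacet
facet normal 0.486 -0.786 0.383
outer loop
vertex -1.897 -4.311 -4.664
vertex -1.494 -3.766 -4.057
vertex -3.176 -4.341 -3.105
endloop
endfacet

endsolid


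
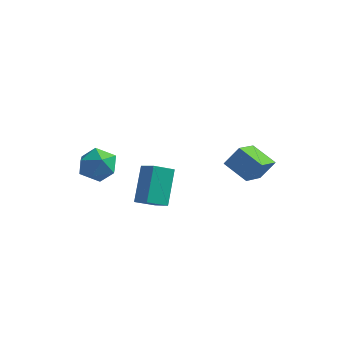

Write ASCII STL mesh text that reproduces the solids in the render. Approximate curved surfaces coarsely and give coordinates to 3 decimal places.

solid 
facet normal -0.496 -0.320 -0.807
outer loop
vertex 1.693 3.056 -2.78
vertex 0.655 3.369 -2.266
vertex 1.793 4.294 -3.333
endloop
endfacet
facet normal 0.865 -0.261 -0.429
outer loop
vertex 2.285 4.611 -2.534
vertex 1.693 3.056 -2.78
vertex 1.793 4.294 -3.333
endloop
endfacet
facet normal -0.497 -0.320 -0.807
outer loop
vertex 1.793 4.294 -3.333
vertex 0.655 3.369 -2.266
vertex 0.756 4.608 -2.819
endloop
endfacet
facet normal 0.074 0.910 -0.407
outer loop
vertex 0.756 4.608 -2.819
vertex 2.285 4.611 -2.534
vertex 1.793 4.294 -3.333
endloop
endfacet
facet normal -0.073 -0.911 0.406
outer loop
vertex 1.693 3.056 -2.78
vertex 1.147 3.686 -1.467
vertex 0.655 3.369 -2.266
endloop
endfacet
facet normal 0.865 -0.262 -0.428
outer loop
vertex 2.184 3.372 -1.981
vertex 1.693 3.056 -2.78
vertex 2.285 4.611 -2.534
endloop
endfacet
facet normal -0.075 -0.911 0.406
outer loop
vertex 2.184 3.372 -1.981
vertex 1.147 3.686 -1.467
vertex 1.693 3.056 -2.78
endloop
endfacet
facet normal -0.865 0.262 0.429
outer loop
vertex 0.655 3.369 -2.266
vertex 1.147 3.686 -1.467
vertex 0.756 4.608 -2.819
endloop
endfacet
facet normal 0.074 0.911 -0.406
outer loop
vertex 1.247 4.924 -2.02
vertex 2.285 4.611 -2.534
vertex 0.756 4.608 -2.819
endloop
endfacet
facet normal -0.865 0.261 0.428
outer loop
vertex 0.756 4.608 -2.819
vertex 1.147 3.686 -1.467
vertex 1.247 4.924 -2.02
endloop
endfacet
facet normal 0.496 0.320 0.807
outer loop
vertex 1.247 4.924 -2.02
vertex 2.184 3.372 -1.981
vertex 2.285 4.611 -2.534
endloop
endfacet
facet normal 0.497 0.320 0.807
outer loop
vertex 1.147 3.686 -1.467
vertex 2.184 3.372 -1.981
vertex 1.247 4.924 -2.02
endloop
endfacet
facet normal -0.795 0.412 -0.446
outer loop
vertex -1.858 1.366 -1.834
vertex -1.291 1.994 -2.265
vertex -1.677 0.312 -3.13
endloop
endfacet
facet normal -0.597 -0.661 0.454
outer loop
vertex -1.009 -0.034 -2.755
vertex -1.858 1.366 -1.834
vertex -1.677 0.312 -3.13
endloop
endfacet
facet normal -0.795 0.412 -0.446
outer loop
vertex -1.677 0.312 -3.13
vertex -1.291 1.994 -2.265
vertex -1.11 0.94 -3.561
endloop
endfacet
facet normal 0.108 -0.627 -0.771
outer loop
vertex -1.11 0.94 -3.561
vertex -1.009 -0.034 -2.755
vertex -1.677 0.312 -3.13
endloop
endfacet
facet normal -0.108 0.627 0.771
outer loop
vertex -1.858 1.366 -1.834
vertex -0.623 1.648 -1.89
vertex -1.291 1.994 -2.265
endloop
endfacet
facet normal -0.597 -0.661 0.454
outer loop
vertex -1.19 1.02 -1.459
vertex -1.858 1.366 -1.834
vertex -1.009 -0.034 -2.755
endloop
endfacet
facet normal -0.108 0.627 0.771
outer loop
vertex -1.19 1.02 -1.459
vertex -0.623 1.648 -1.89
vertex -1.858 1.366 -1.834
endloop
endfacet
facet normal 0.597 0.661 -0.454
outer loop
vertex -1.291 1.994 -2.265
vertex -0.623 1.648 -1.89
vertex -1.11 0.94 -3.561
endloop
endfacet
facet normal 0.108 -0.627 -0.771
outer loop
vertex -0.442 0.594 -3.186
vertex -1.009 -0.034 -2.755
vertex -1.11 0.94 -3.561
endloop
endfacet
facet normal 0.597 0.661 -0.454
outer loop
vertex -1.11 0.94 -3.561
vertex -0.623 1.648 -1.89
vertex -0.442 0.594 -3.186
endloop
endfacet
facet normal 0.795 -0.412 0.446
outer loop
vertex -0.442 0.594 -3.186
vertex -1.19 1.02 -1.459
vertex -1.009 -0.034 -2.755
endloop
endfacet
facet normal 0.795 -0.412 0.446
outer loop
vertex -0.623 1.648 -1.89
vertex -1.19 1.02 -1.459
vertex -0.442 0.594 -3.186
endloop
endfacet
facet normal 0.128 0.735 0.666
outer loop
vertex -3.385 1.33 -1.521
vertex -3.435 0.771 -0.894
vertex -2.688 0.952 -1.237
endloop
endfacet
facet normal 0.460 0.887 0.052
outer loop
vertex -3.385 1.33 -1.521
vertex -2.688 0.952 -1.237
vertex -2.801 1.059 -2.063
endloop
endfacet
facet normal -0.027 0.882 -0.471
outer loop
vertex -3.385 1.33 -1.521
vertex -2.801 1.059 -2.063
vertex -3.617 0.944 -2.231
endloop
endfacet
facet normal -0.662 0.728 -0.180
outer loop
vertex -3.385 1.33 -1.521
vertex -3.617 0.944 -2.231
vertex -4.009 0.766 -1.508
endloop
endfacet
facet normal -0.565 0.638 0.523
outer loop
vertex -3.385 1.33 -1.521
vertex -4.009 0.766 -1.508
vertex -3.435 0.771 -0.894
endloop
endfacet
facet normal 0.928 0.365 -0.080
outer loop
vertex -2.801 1.059 -2.063
vertex -2.688 0.952 -1.237
vertex -2.491 0.334 -1.772
endloop
endfacet
facet normal 0.390 0.120 0.913
outer loop
vertex -2.688 0.952 -1.237
vertex -3.435 0.771 -0.894
vertex -2.883 0.156 -1.049
endloop
endfacet
facet normal -0.730 -0.038 0.683
outer loop
vertex -3.435 0.771 -0.894
vertex -4.009 0.766 -1.508
vertex -3.699 0.041 -1.217
endloop
endfacet
facet normal -0.885 0.110 -0.453
outer loop
vertex -4.009 0.766 -1.508
vertex -3.617 0.944 -2.231
vertex -3.812 0.148 -2.043
endloop
endfacet
facet normal 0.140 0.358 -0.923
outer loop
vertex -3.617 0.944 -2.231
vertex -2.801 1.059 -2.063
vertex -3.065 0.329 -2.386
endloop
endfacet
facet normal 0.662 -0.728 0.180
outer loop
vertex -3.115 -0.23 -1.759
vertex -2.491 0.334 -1.772
vertex -2.883 0.156 -1.049
endloop
endfacet
facet normal 0.027 -0.882 0.471
outer loop
vertex -3.115 -0.23 -1.759
vertex -2.883 0.156 -1.049
vertex -3.699 0.041 -1.217
endloop
endfacet
facet normal -0.460 -0.887 -0.052
outer loop
vertex -3.115 -0.23 -1.759
vertex -3.699 0.041 -1.217
vertex -3.812 0.148 -2.043
endloop
endfacet
facet normal -0.128 -0.735 -0.666
outer loop
vertex -3.115 -0.23 -1.759
vertex -3.812 0.148 -2.043
vertex -3.065 0.329 -2.386
endloop
endfacet
facet normal 0.565 -0.638 -0.523
outer loop
vertex -3.115 -0.23 -1.759
vertex -3.065 0.329 -2.386
vertex -2.491 0.334 -1.772
endloop
endfacet
facet normal 0.885 -0.110 0.453
outer loop
vertex -2.883 0.156 -1.049
vertex -2.491 0.334 -1.772
vertex -2.688 0.952 -1.237
endloop
endfacet
facet normal -0.140 -0.358 0.923
outer loop
vertex -3.699 0.041 -1.217
vertex -2.883 0.156 -1.049
vertex -3.435 0.771 -0.894
endloop
endfacet
facet normal -0.928 -0.365 0.080
outer loop
vertex -3.812 0.148 -2.043
vertex -3.699 0.041 -1.217
vertex -4.009 0.766 -1.508
endloop
endfacet
facet normal -0.390 -0.120 -0.913
outer loop
vertex -3.065 0.329 -2.386
vertex -3.812 0.148 -2.043
vertex -3.617 0.944 -2.231
endloop
endfacet
facet normal 0.730 0.038 -0.683
outer loop
vertex -2.491 0.334 -1.772
vertex -3.065 0.329 -2.386
vertex -2.801 1.059 -2.063
endloop
endfacet

endsolid


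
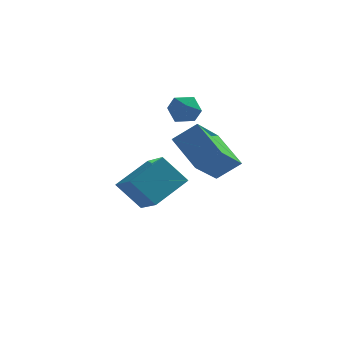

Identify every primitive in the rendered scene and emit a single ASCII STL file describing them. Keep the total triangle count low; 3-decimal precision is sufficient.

solid 
facet normal -0.752 -0.202 -0.628
outer loop
vertex -0.626 -1.735 3.667
vertex -0.097 -0.104 2.508
vertex 0.547 -2.857 2.623
endloop
endfacet
facet normal -0.255 -0.788 0.560
outer loop
vertex 1.517 -2.596 3.432
vertex -0.626 -1.735 3.667
vertex 0.547 -2.857 2.623
endloop
endfacet
facet normal -0.752 -0.202 -0.627
outer loop
vertex 0.547 -2.857 2.623
vertex -0.097 -0.104 2.508
vertex 1.075 -1.226 1.463
endloop
endfacet
facet normal 0.608 -0.581 -0.541
outer loop
vertex 1.075 -1.226 1.463
vertex 1.517 -2.596 3.432
vertex 0.547 -2.857 2.623
endloop
endfacet
facet normal -0.608 0.581 0.541
outer loop
vertex -0.626 -1.735 3.667
vertex 0.873 0.157 3.317
vertex -0.097 -0.104 2.508
endloop
endfacet
facet normal -0.255 -0.788 0.560
outer loop
vertex 0.345 -1.474 4.477
vertex -0.626 -1.735 3.667
vertex 1.517 -2.596 3.432
endloop
endfacet
facet normal -0.608 0.581 0.541
outer loop
vertex 0.345 -1.474 4.477
vertex 0.873 0.157 3.317
vertex -0.626 -1.735 3.667
endloop
endfacet
facet normal 0.255 0.788 -0.560
outer loop
vertex -0.097 -0.104 2.508
vertex 0.873 0.157 3.317
vertex 1.075 -1.226 1.463
endloop
endfacet
facet normal 0.608 -0.582 -0.541
outer loop
vertex 2.046 -0.965 2.273
vertex 1.517 -2.596 3.432
vertex 1.075 -1.226 1.463
endloop
endfacet
facet normal 0.255 0.788 -0.560
outer loop
vertex 1.075 -1.226 1.463
vertex 0.873 0.157 3.317
vertex 2.046 -0.965 2.273
endloop
endfacet
facet normal 0.752 0.202 0.627
outer loop
vertex 2.046 -0.965 2.273
vertex 0.345 -1.474 4.477
vertex 1.517 -2.596 3.432
endloop
endfacet
facet normal 0.752 0.203 0.627
outer loop
vertex 0.873 0.157 3.317
vertex 0.345 -1.474 4.477
vertex 2.046 -0.965 2.273
endloop
endfacet
facet normal -0.749 0.380 0.542
outer loop
vertex -1.4 3.998 3.973
vertex -1.949 3.521 3.549
vertex -1.59 3.227 4.251
endloop
endfacet
facet normal -0.143 0.367 0.919
outer loop
vertex -1.4 3.998 3.973
vertex -1.59 3.227 4.251
vertex -0.793 3.496 4.268
endloop
endfacet
facet normal 0.345 0.749 0.566
outer loop
vertex -1.4 3.998 3.973
vertex -0.793 3.496 4.268
vertex -0.659 3.956 3.577
endloop
endfacet
facet normal 0.040 0.999 -0.031
outer loop
vertex -1.4 3.998 3.973
vertex -0.659 3.956 3.577
vertex -1.373 3.971 3.132
endloop
endfacet
facet normal -0.635 0.771 -0.045
outer loop
vertex -1.4 3.998 3.973
vertex -1.373 3.971 3.132
vertex -1.949 3.521 3.549
endloop
endfacet
facet normal 0.084 -0.308 0.948
outer loop
vertex -0.793 3.496 4.268
vertex -1.59 3.227 4.251
vertex -0.967 2.709 4.028
endloop
endfacet
facet normal -0.896 -0.287 0.338
outer loop
vertex -1.59 3.227 4.251
vertex -1.949 3.521 3.549
vertex -1.681 2.724 3.583
endloop
endfacet
facet normal -0.712 0.344 -0.612
outer loop
vertex -1.949 3.521 3.549
vertex -1.373 3.971 3.132
vertex -1.547 3.184 2.892
endloop
endfacet
facet normal 0.382 0.713 -0.589
outer loop
vertex -1.373 3.971 3.132
vertex -0.659 3.956 3.577
vertex -0.75 3.453 2.909
endloop
endfacet
facet normal 0.873 0.310 0.376
outer loop
vertex -0.659 3.956 3.577
vertex -0.793 3.496 4.268
vertex -0.391 3.159 3.611
endloop
endfacet
facet normal -0.040 -0.999 0.031
outer loop
vertex -0.94 2.682 3.187
vertex -0.967 2.709 4.028
vertex -1.681 2.724 3.583
endloop
endfacet
facet normal -0.345 -0.749 -0.566
outer loop
vertex -0.94 2.682 3.187
vertex -1.681 2.724 3.583
vertex -1.547 3.184 2.892
endloop
endfacet
facet normal 0.143 -0.367 -0.919
outer loop
vertex -0.94 2.682 3.187
vertex -1.547 3.184 2.892
vertex -0.75 3.453 2.909
endloop
endfacet
facet normal 0.749 -0.380 -0.542
outer loop
vertex -0.94 2.682 3.187
vertex -0.75 3.453 2.909
vertex -0.391 3.159 3.611
endloop
endfacet
facet normal 0.635 -0.771 0.045
outer loop
vertex -0.94 2.682 3.187
vertex -0.391 3.159 3.611
vertex -0.967 2.709 4.028
endloop
endfacet
facet normal -0.382 -0.713 0.589
outer loop
vertex -1.681 2.724 3.583
vertex -0.967 2.709 4.028
vertex -1.59 3.227 4.251
endloop
endfacet
facet normal -0.873 -0.310 -0.376
outer loop
vertex -1.547 3.184 2.892
vertex -1.681 2.724 3.583
vertex -1.949 3.521 3.549
endloop
endfacet
facet normal -0.084 0.308 -0.948
outer loop
vertex -0.75 3.453 2.909
vertex -1.547 3.184 2.892
vertex -1.373 3.971 3.132
endloop
endfacet
facet normal 0.896 0.287 -0.338
outer loop
vertex -0.391 3.159 3.611
vertex -0.75 3.453 2.909
vertex -0.659 3.956 3.577
endloop
endfacet
facet normal 0.712 -0.344 0.612
outer loop
vertex -0.967 2.709 4.028
vertex -0.391 3.159 3.611
vertex -0.793 3.496 4.268
endloop
endfacet
facet normal -0.651 -0.019 0.758
outer loop
vertex -2.998 0.995 0.122
vertex -1.909 2.378 1.091
vertex -3.932 2.271 -0.649
endloop
endfacet
facet normal -0.542 -0.688 -0.482
outer loop
vertex -2.831 2.302 -1.931
vertex -2.998 0.995 0.122
vertex -3.932 2.271 -0.649
endloop
endfacet
facet normal -0.651 -0.019 0.758
outer loop
vertex -3.932 2.271 -0.649
vertex -1.909 2.378 1.091
vertex -2.843 3.654 0.32
endloop
endfacet
facet normal -0.531 0.725 -0.438
outer loop
vertex -2.843 3.654 0.32
vertex -2.831 2.302 -1.931
vertex -3.932 2.271 -0.649
endloop
endfacet
facet normal 0.531 -0.725 0.438
outer loop
vertex -2.998 0.995 0.122
vertex -0.808 2.409 -0.191
vertex -1.909 2.378 1.091
endloop
endfacet
facet normal -0.542 -0.688 -0.482
outer loop
vertex -1.897 1.026 -1.16
vertex -2.998 0.995 0.122
vertex -2.831 2.302 -1.931
endloop
endfacet
facet normal 0.531 -0.725 0.438
outer loop
vertex -1.897 1.026 -1.16
vertex -0.808 2.409 -0.191
vertex -2.998 0.995 0.122
endloop
endfacet
facet normal 0.542 0.688 0.482
outer loop
vertex -1.909 2.378 1.091
vertex -0.808 2.409 -0.191
vertex -2.843 3.654 0.32
endloop
endfacet
facet normal -0.531 0.725 -0.438
outer loop
vertex -1.742 3.685 -0.962
vertex -2.831 2.302 -1.931
vertex -2.843 3.654 0.32
endloop
endfacet
facet normal 0.542 0.688 0.482
outer loop
vertex -2.843 3.654 0.32
vertex -0.808 2.409 -0.191
vertex -1.742 3.685 -0.962
endloop
endfacet
facet normal 0.651 0.019 -0.758
outer loop
vertex -1.742 3.685 -0.962
vertex -1.897 1.026 -1.16
vertex -2.831 2.302 -1.931
endloop
endfacet
facet normal 0.651 0.019 -0.758
outer loop
vertex -0.808 2.409 -0.191
vertex -1.897 1.026 -1.16
vertex -1.742 3.685 -0.962
endloop
endfacet

endsolid


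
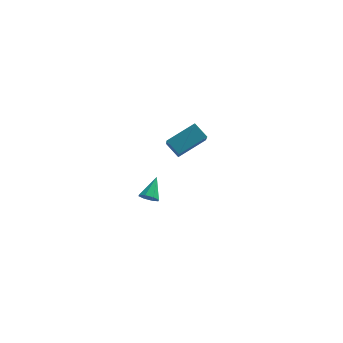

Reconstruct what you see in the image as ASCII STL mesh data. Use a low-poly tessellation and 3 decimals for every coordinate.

solid 
facet normal -0.733 -0.525 -0.432
outer loop
vertex -1.068 0.979 -3.775
vertex -1.731 1.421 -3.187
vertex -1.315 2.486 -5.187
endloop
endfacet
facet normal 0.670 -0.446 -0.594
outer loop
vertex -0.069 3.379 -4.453
vertex -1.068 0.979 -3.775
vertex -1.315 2.486 -5.187
endloop
endfacet
facet normal -0.733 -0.525 -0.432
outer loop
vertex -1.315 2.486 -5.187
vertex -1.731 1.421 -3.187
vertex -1.978 2.928 -4.6
endloop
endfacet
facet normal -0.119 0.724 -0.679
outer loop
vertex -1.978 2.928 -4.6
vertex -0.069 3.379 -4.453
vertex -1.315 2.486 -5.187
endloop
endfacet
facet normal 0.119 -0.724 0.679
outer loop
vertex -1.068 0.979 -3.775
vertex -0.485 2.314 -2.453
vertex -1.731 1.421 -3.187
endloop
endfacet
facet normal 0.670 -0.446 -0.593
outer loop
vertex 0.178 1.872 -3.04
vertex -1.068 0.979 -3.775
vertex -0.069 3.379 -4.453
endloop
endfacet
facet normal 0.118 -0.724 0.679
outer loop
vertex 0.178 1.872 -3.04
vertex -0.485 2.314 -2.453
vertex -1.068 0.979 -3.775
endloop
endfacet
facet normal -0.670 0.447 0.593
outer loop
vertex -1.731 1.421 -3.187
vertex -0.485 2.314 -2.453
vertex -1.978 2.928 -4.6
endloop
endfacet
facet normal -0.119 0.725 -0.679
outer loop
vertex -0.732 3.821 -3.865
vertex -0.069 3.379 -4.453
vertex -1.978 2.928 -4.6
endloop
endfacet
facet normal -0.670 0.446 0.593
outer loop
vertex -1.978 2.928 -4.6
vertex -0.485 2.314 -2.453
vertex -0.732 3.821 -3.865
endloop
endfacet
facet normal 0.733 0.525 0.432
outer loop
vertex -0.732 3.821 -3.865
vertex 0.178 1.872 -3.04
vertex -0.069 3.379 -4.453
endloop
endfacet
facet normal 0.733 0.525 0.432
outer loop
vertex -0.485 2.314 -2.453
vertex 0.178 1.872 -3.04
vertex -0.732 3.821 -3.865
endloop
endfacet
facet normal -0.182 -0.787 -0.590
outer loop
vertex -1.369 -3.728 -3.45
vertex -1.794 -3.828 -3.185
vertex -1.682 -3.546 -3.596
endloop
endfacet
facet normal 0.597 0.657 -0.460
outer loop
vertex -1.369 -3.728 -3.45
vertex -1.682 -3.546 -3.596
vertex -1.566 -2.852 -2.455
endloop
endfacet
facet normal -0.183 -0.787 -0.590
outer loop
vertex -1.682 -3.546 -3.596
vertex -1.794 -3.828 -3.185
vertex -2.061 -3.529 -3.501
endloop
endfacet
facet normal -0.090 0.855 -0.511
outer loop
vertex -1.682 -3.546 -3.596
vertex -2.061 -3.529 -3.501
vertex -1.566 -2.852 -2.455
endloop
endfacet
facet normal -0.183 -0.787 -0.589
outer loop
vertex -2.061 -3.529 -3.501
vertex -1.794 -3.828 -3.185
vertex -2.283 -3.687 -3.221
endloop
endfacet
facet normal -0.685 0.715 -0.139
outer loop
vertex -2.061 -3.529 -3.501
vertex -2.283 -3.687 -3.221
vertex -1.566 -2.852 -2.455
endloop
endfacet
facet normal -0.183 -0.787 -0.590
outer loop
vertex -2.283 -3.687 -3.221
vertex -1.794 -3.828 -3.185
vertex -2.218 -3.927 -2.921
endloop
endfacet
facet normal -0.840 0.320 0.438
outer loop
vertex -2.283 -3.687 -3.221
vertex -2.218 -3.927 -2.921
vertex -1.566 -2.852 -2.455
endloop
endfacet
facet normal -0.183 -0.787 -0.589
outer loop
vertex -2.218 -3.927 -2.921
vertex -1.794 -3.828 -3.185
vertex -1.905 -4.109 -2.775
endloop
endfacet
facet normal -0.467 -0.098 0.879
outer loop
vertex -2.218 -3.927 -2.921
vertex -1.905 -4.109 -2.775
vertex -1.566 -2.852 -2.455
endloop
endfacet
facet normal -0.183 -0.787 -0.589
outer loop
vertex -1.905 -4.109 -2.775
vertex -1.794 -3.828 -3.185
vertex -1.527 -4.126 -2.87
endloop
endfacet
facet normal 0.220 -0.296 0.929
outer loop
vertex -1.905 -4.109 -2.775
vertex -1.527 -4.126 -2.87
vertex -1.566 -2.852 -2.455
endloop
endfacet
facet normal -0.184 -0.787 -0.589
outer loop
vertex -1.527 -4.126 -2.87
vertex -1.794 -3.828 -3.185
vertex -1.305 -3.969 -3.149
endloop
endfacet
facet normal 0.814 -0.157 0.559
outer loop
vertex -1.527 -4.126 -2.87
vertex -1.305 -3.969 -3.149
vertex -1.566 -2.852 -2.455
endloop
endfacet
facet normal -0.183 -0.786 -0.590
outer loop
vertex -1.305 -3.969 -3.149
vertex -1.794 -3.828 -3.185
vertex -1.369 -3.728 -3.45
endloop
endfacet
facet normal 0.971 0.237 -0.017
outer loop
vertex -1.305 -3.969 -3.149
vertex -1.369 -3.728 -3.45
vertex -1.566 -2.852 -2.455
endloop
endfacet

endsolid


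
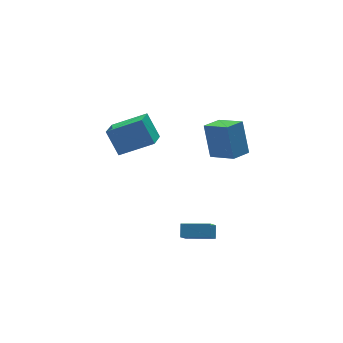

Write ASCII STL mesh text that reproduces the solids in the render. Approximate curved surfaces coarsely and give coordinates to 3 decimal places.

solid 
facet normal -0.762 0.626 -0.163
outer loop
vertex -1.735 -3.487 -2.482
vertex -1.08 -2.942 -3.45
vertex -2.068 -4.031 -3.013
endloop
endfacet
facet normal -0.507 -0.423 0.751
outer loop
vertex -0.84 -5.038 -2.75
vertex -1.735 -3.487 -2.482
vertex -2.068 -4.031 -3.013
endloop
endfacet
facet normal -0.762 0.626 -0.163
outer loop
vertex -2.068 -4.031 -3.013
vertex -1.08 -2.942 -3.45
vertex -1.413 -3.486 -3.981
endloop
endfacet
facet normal -0.401 -0.656 -0.640
outer loop
vertex -1.413 -3.486 -3.981
vertex -0.84 -5.038 -2.75
vertex -2.068 -4.031 -3.013
endloop
endfacet
facet normal 0.401 0.656 0.640
outer loop
vertex -1.735 -3.487 -2.482
vertex 0.148 -3.949 -3.187
vertex -1.08 -2.942 -3.45
endloop
endfacet
facet normal -0.507 -0.423 0.751
outer loop
vertex -0.507 -4.494 -2.219
vertex -1.735 -3.487 -2.482
vertex -0.84 -5.038 -2.75
endloop
endfacet
facet normal 0.401 0.656 0.640
outer loop
vertex -0.507 -4.494 -2.219
vertex 0.148 -3.949 -3.187
vertex -1.735 -3.487 -2.482
endloop
endfacet
facet normal 0.507 0.423 -0.751
outer loop
vertex -1.08 -2.942 -3.45
vertex 0.148 -3.949 -3.187
vertex -1.413 -3.486 -3.981
endloop
endfacet
facet normal -0.401 -0.656 -0.640
outer loop
vertex -0.185 -4.493 -3.718
vertex -0.84 -5.038 -2.75
vertex -1.413 -3.486 -3.981
endloop
endfacet
facet normal 0.507 0.423 -0.751
outer loop
vertex -1.413 -3.486 -3.981
vertex 0.148 -3.949 -3.187
vertex -0.185 -4.493 -3.718
endloop
endfacet
facet normal 0.762 -0.626 0.163
outer loop
vertex -0.185 -4.493 -3.718
vertex -0.507 -4.494 -2.219
vertex -0.84 -5.038 -2.75
endloop
endfacet
facet normal 0.762 -0.626 0.163
outer loop
vertex 0.148 -3.949 -3.187
vertex -0.507 -4.494 -2.219
vertex -0.185 -4.493 -3.718
endloop
endfacet
facet normal -0.784 0.429 -0.449
outer loop
vertex -3.735 0.885 2.749
vertex -2.874 1.852 2.168
vertex -3.521 -0.088 1.446
endloop
endfacet
facet normal -0.606 -0.682 0.409
outer loop
vertex -1.866 -0.992 2.392
vertex -3.735 0.885 2.749
vertex -3.521 -0.088 1.446
endloop
endfacet
facet normal -0.784 0.429 -0.448
outer loop
vertex -3.521 -0.088 1.446
vertex -2.874 1.852 2.168
vertex -2.66 0.88 0.865
endloop
endfacet
facet normal 0.130 -0.593 -0.795
outer loop
vertex -2.66 0.88 0.865
vertex -1.866 -0.992 2.392
vertex -3.521 -0.088 1.446
endloop
endfacet
facet normal -0.130 0.593 0.794
outer loop
vertex -3.735 0.885 2.749
vertex -1.219 0.948 3.114
vertex -2.874 1.852 2.168
endloop
endfacet
facet normal -0.607 -0.682 0.409
outer loop
vertex -2.08 -0.02 3.695
vertex -3.735 0.885 2.749
vertex -1.866 -0.992 2.392
endloop
endfacet
facet normal -0.130 0.593 0.795
outer loop
vertex -2.08 -0.02 3.695
vertex -1.219 0.948 3.114
vertex -3.735 0.885 2.749
endloop
endfacet
facet normal 0.606 0.682 -0.409
outer loop
vertex -2.874 1.852 2.168
vertex -1.219 0.948 3.114
vertex -2.66 0.88 0.865
endloop
endfacet
facet normal 0.130 -0.593 -0.795
outer loop
vertex -1.005 -0.025 1.811
vertex -1.866 -0.992 2.392
vertex -2.66 0.88 0.865
endloop
endfacet
facet normal 0.607 0.682 -0.409
outer loop
vertex -2.66 0.88 0.865
vertex -1.219 0.948 3.114
vertex -1.005 -0.025 1.811
endloop
endfacet
facet normal 0.784 -0.429 0.449
outer loop
vertex -1.005 -0.025 1.811
vertex -2.08 -0.02 3.695
vertex -1.866 -0.992 2.392
endloop
endfacet
facet normal 0.784 -0.428 0.449
outer loop
vertex -1.219 0.948 3.114
vertex -2.08 -0.02 3.695
vertex -1.005 -0.025 1.811
endloop
endfacet
facet normal -0.933 -0.270 0.237
outer loop
vertex 0.78 -3.881 4.853
vertex 0.207 -2.509 4.16
vertex 0.613 -4.835 3.104
endloop
endfacet
facet normal 0.349 -0.836 0.423
outer loop
vertex 1.733 -4.511 2.82
vertex 0.78 -3.881 4.853
vertex 0.613 -4.835 3.104
endloop
endfacet
facet normal -0.933 -0.270 0.237
outer loop
vertex 0.613 -4.835 3.104
vertex 0.207 -2.509 4.16
vertex 0.04 -3.464 2.411
endloop
endfacet
facet normal -0.084 -0.477 -0.875
outer loop
vertex 0.04 -3.464 2.411
vertex 1.733 -4.511 2.82
vertex 0.613 -4.835 3.104
endloop
endfacet
facet normal 0.084 0.477 0.875
outer loop
vertex 0.78 -3.881 4.853
vertex 1.327 -2.185 3.876
vertex 0.207 -2.509 4.16
endloop
endfacet
facet normal 0.350 -0.836 0.423
outer loop
vertex 1.9 -3.556 4.569
vertex 0.78 -3.881 4.853
vertex 1.733 -4.511 2.82
endloop
endfacet
facet normal 0.083 0.477 0.875
outer loop
vertex 1.9 -3.556 4.569
vertex 1.327 -2.185 3.876
vertex 0.78 -3.881 4.853
endloop
endfacet
facet normal -0.349 0.836 -0.423
outer loop
vertex 0.207 -2.509 4.16
vertex 1.327 -2.185 3.876
vertex 0.04 -3.464 2.411
endloop
endfacet
facet normal -0.084 -0.477 -0.875
outer loop
vertex 1.16 -3.139 2.127
vertex 1.733 -4.511 2.82
vertex 0.04 -3.464 2.411
endloop
endfacet
facet normal -0.350 0.836 -0.423
outer loop
vertex 0.04 -3.464 2.411
vertex 1.327 -2.185 3.876
vertex 1.16 -3.139 2.127
endloop
endfacet
facet normal 0.933 0.270 -0.237
outer loop
vertex 1.16 -3.139 2.127
vertex 1.9 -3.556 4.569
vertex 1.733 -4.511 2.82
endloop
endfacet
facet normal 0.933 0.270 -0.237
outer loop
vertex 1.327 -2.185 3.876
vertex 1.9 -3.556 4.569
vertex 1.16 -3.139 2.127
endloop
endfacet

endsolid


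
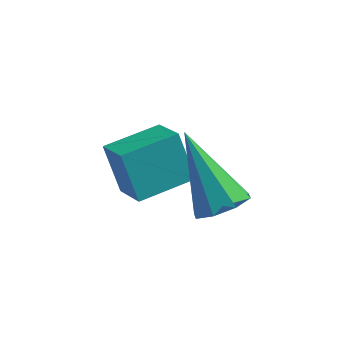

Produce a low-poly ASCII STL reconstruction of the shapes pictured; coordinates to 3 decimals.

solid 
facet normal -0.388 0.349 0.853
outer loop
vertex -2.026 0.01 -1.468
vertex -0.984 0.94 -1.374
vertex -2.629 0.744 -2.043
endloop
endfacet
facet normal -0.745 -0.664 -0.067
outer loop
vertex -2.136 0.3 -3.126
vertex -2.026 0.01 -1.468
vertex -2.629 0.744 -2.043
endloop
endfacet
facet normal -0.388 0.350 0.852
outer loop
vertex -2.629 0.744 -2.043
vertex -0.984 0.94 -1.374
vertex -1.587 1.674 -1.95
endloop
endfacet
facet normal -0.543 0.661 -0.518
outer loop
vertex -1.587 1.674 -1.95
vertex -2.136 0.3 -3.126
vertex -2.629 0.744 -2.043
endloop
endfacet
facet normal 0.543 -0.661 0.518
outer loop
vertex -2.026 0.01 -1.468
vertex -0.491 0.496 -2.457
vertex -0.984 0.94 -1.374
endloop
endfacet
facet normal -0.745 -0.664 -0.067
outer loop
vertex -1.533 -0.434 -2.55
vertex -2.026 0.01 -1.468
vertex -2.136 0.3 -3.126
endloop
endfacet
facet normal 0.543 -0.660 0.518
outer loop
vertex -1.533 -0.434 -2.55
vertex -0.491 0.496 -2.457
vertex -2.026 0.01 -1.468
endloop
endfacet
facet normal 0.745 0.664 0.067
outer loop
vertex -0.984 0.94 -1.374
vertex -0.491 0.496 -2.457
vertex -1.587 1.674 -1.95
endloop
endfacet
facet normal -0.543 0.661 -0.518
outer loop
vertex -1.094 1.23 -3.032
vertex -2.136 0.3 -3.126
vertex -1.587 1.674 -1.95
endloop
endfacet
facet normal 0.745 0.664 0.067
outer loop
vertex -1.587 1.674 -1.95
vertex -0.491 0.496 -2.457
vertex -1.094 1.23 -3.032
endloop
endfacet
facet normal 0.389 -0.350 -0.852
outer loop
vertex -1.094 1.23 -3.032
vertex -1.533 -0.434 -2.55
vertex -2.136 0.3 -3.126
endloop
endfacet
facet normal 0.388 -0.349 -0.853
outer loop
vertex -0.491 0.496 -2.457
vertex -1.533 -0.434 -2.55
vertex -1.094 1.23 -3.032
endloop
endfacet
facet normal 0.504 -0.424 -0.753
outer loop
vertex 0.722 -1.205 -1.298
vertex 0.362 -0.852 -1.738
vertex 0.937 -0.753 -1.409
endloop
endfacet
facet normal 0.571 -0.071 0.818
outer loop
vertex 0.722 -1.205 -1.298
vertex 0.937 -0.753 -1.409
vertex -0.642 -0.008 -0.242
endloop
endfacet
facet normal 0.504 -0.425 -0.752
outer loop
vertex 0.937 -0.753 -1.409
vertex 0.362 -0.852 -1.738
vertex 0.814 -0.359 -1.714
endloop
endfacet
facet normal 0.642 0.584 0.496
outer loop
vertex 0.937 -0.753 -1.409
vertex 0.814 -0.359 -1.714
vertex -0.642 -0.008 -0.242
endloop
endfacet
facet normal 0.503 -0.425 -0.752
outer loop
vertex 0.814 -0.359 -1.714
vertex 0.362 -0.852 -1.738
vertex 0.426 -0.254 -2.033
endloop
endfacet
facet normal 0.249 0.968 0.016
outer loop
vertex 0.814 -0.359 -1.714
vertex 0.426 -0.254 -2.033
vertex -0.642 -0.008 -0.242
endloop
endfacet
facet normal 0.503 -0.425 -0.752
outer loop
vertex 0.426 -0.254 -2.033
vertex 0.362 -0.852 -1.738
vertex 0.001 -0.499 -2.179
endloop
endfacet
facet normal -0.378 0.860 -0.343
outer loop
vertex 0.426 -0.254 -2.033
vertex 0.001 -0.499 -2.179
vertex -0.642 -0.008 -0.242
endloop
endfacet
facet normal 0.505 -0.423 -0.752
outer loop
vertex 0.001 -0.499 -2.179
vertex 0.362 -0.852 -1.738
vertex -0.213 -0.952 -2.068
endloop
endfacet
facet normal -0.872 0.321 -0.371
outer loop
vertex 0.001 -0.499 -2.179
vertex -0.213 -0.952 -2.068
vertex -0.642 -0.008 -0.242
endloop
endfacet
facet normal 0.505 -0.425 -0.751
outer loop
vertex -0.213 -0.952 -2.068
vertex 0.362 -0.852 -1.738
vertex -0.091 -1.346 -1.763
endloop
endfacet
facet normal -0.942 -0.331 -0.050
outer loop
vertex -0.213 -0.952 -2.068
vertex -0.091 -1.346 -1.763
vertex -0.642 -0.008 -0.242
endloop
endfacet
facet normal 0.504 -0.424 -0.753
outer loop
vertex -0.091 -1.346 -1.763
vertex 0.362 -0.852 -1.738
vertex 0.297 -1.451 -1.444
endloop
endfacet
facet normal -0.549 -0.716 0.431
outer loop
vertex -0.091 -1.346 -1.763
vertex 0.297 -1.451 -1.444
vertex -0.642 -0.008 -0.242
endloop
endfacet
facet normal 0.504 -0.424 -0.752
outer loop
vertex 0.297 -1.451 -1.444
vertex 0.362 -0.852 -1.738
vertex 0.722 -1.205 -1.298
endloop
endfacet
facet normal 0.080 -0.607 0.791
outer loop
vertex 0.297 -1.451 -1.444
vertex 0.722 -1.205 -1.298
vertex -0.642 -0.008 -0.242
endloop
endfacet

endsolid


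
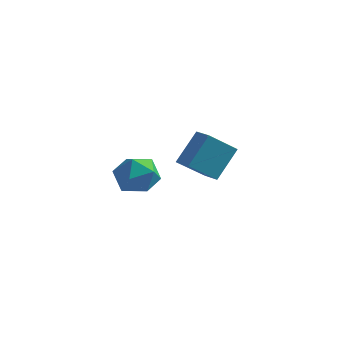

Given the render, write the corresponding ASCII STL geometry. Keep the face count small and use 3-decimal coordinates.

solid 
facet normal -0.868 0.479 -0.132
outer loop
vertex -1.75 2.069 2.266
vertex -1.276 3.388 3.935
vertex -0.813 3.405 0.944
endloop
endfacet
facet normal -0.218 -0.605 -0.766
outer loop
vertex 0.116 2.892 1.085
vertex -1.75 2.069 2.266
vertex -0.813 3.405 0.944
endloop
endfacet
facet normal -0.868 0.479 -0.132
outer loop
vertex -0.813 3.405 0.944
vertex -1.276 3.388 3.935
vertex -0.339 4.724 2.614
endloop
endfacet
facet normal 0.447 0.636 -0.629
outer loop
vertex -0.339 4.724 2.614
vertex 0.116 2.892 1.085
vertex -0.813 3.405 0.944
endloop
endfacet
facet normal -0.447 -0.636 0.629
outer loop
vertex -1.75 2.069 2.266
vertex -0.347 2.875 4.076
vertex -1.276 3.388 3.935
endloop
endfacet
facet normal -0.218 -0.604 -0.766
outer loop
vertex -0.821 1.556 2.406
vertex -1.75 2.069 2.266
vertex 0.116 2.892 1.085
endloop
endfacet
facet normal -0.446 -0.636 0.629
outer loop
vertex -0.821 1.556 2.406
vertex -0.347 2.875 4.076
vertex -1.75 2.069 2.266
endloop
endfacet
facet normal 0.218 0.605 0.766
outer loop
vertex -1.276 3.388 3.935
vertex -0.347 2.875 4.076
vertex -0.339 4.724 2.614
endloop
endfacet
facet normal 0.446 0.636 -0.629
outer loop
vertex 0.59 4.211 2.754
vertex 0.116 2.892 1.085
vertex -0.339 4.724 2.614
endloop
endfacet
facet normal 0.218 0.605 0.766
outer loop
vertex -0.339 4.724 2.614
vertex -0.347 2.875 4.076
vertex 0.59 4.211 2.754
endloop
endfacet
facet normal 0.868 -0.479 0.132
outer loop
vertex 0.59 4.211 2.754
vertex -0.821 1.556 2.406
vertex 0.116 2.892 1.085
endloop
endfacet
facet normal 0.868 -0.479 0.132
outer loop
vertex -0.347 2.875 4.076
vertex -0.821 1.556 2.406
vertex 0.59 4.211 2.754
endloop
endfacet
facet normal -0.735 0.676 -0.057
outer loop
vertex -1.828 -1.1 3.017
vertex -2.641 -2.008 2.733
vertex -2.445 -1.694 3.929
endloop
endfacet
facet normal -0.237 0.880 0.412
outer loop
vertex -1.828 -1.1 3.017
vertex -2.445 -1.694 3.929
vertex -1.23 -1.43 4.065
endloop
endfacet
facet normal 0.387 0.919 0.069
outer loop
vertex -1.828 -1.1 3.017
vertex -1.23 -1.43 4.065
vertex -0.675 -1.581 2.954
endloop
endfacet
facet normal 0.275 0.740 -0.613
outer loop
vertex -1.828 -1.1 3.017
vertex -0.675 -1.581 2.954
vertex -1.547 -1.938 2.131
endloop
endfacet
facet normal -0.418 0.590 -0.691
outer loop
vertex -1.828 -1.1 3.017
vertex -1.547 -1.938 2.131
vertex -2.641 -2.008 2.733
endloop
endfacet
facet normal -0.182 0.371 0.911
outer loop
vertex -1.23 -1.43 4.065
vertex -2.445 -1.694 3.929
vertex -1.673 -2.542 4.429
endloop
endfacet
facet normal -0.988 0.041 0.151
outer loop
vertex -2.445 -1.694 3.929
vertex -2.641 -2.008 2.733
vertex -2.545 -2.899 3.606
endloop
endfacet
facet normal -0.475 -0.097 -0.875
outer loop
vertex -2.641 -2.008 2.733
vertex -1.547 -1.938 2.131
vertex -1.99 -3.05 2.495
endloop
endfacet
facet normal 0.646 0.147 -0.749
outer loop
vertex -1.547 -1.938 2.131
vertex -0.675 -1.581 2.954
vertex -0.775 -2.786 2.631
endloop
endfacet
facet normal 0.827 0.436 0.354
outer loop
vertex -0.675 -1.581 2.954
vertex -1.23 -1.43 4.065
vertex -0.579 -2.472 3.827
endloop
endfacet
facet normal -0.275 -0.740 0.613
outer loop
vertex -1.392 -3.38 3.543
vertex -1.673 -2.542 4.429
vertex -2.545 -2.899 3.606
endloop
endfacet
facet normal -0.387 -0.919 -0.069
outer loop
vertex -1.392 -3.38 3.543
vertex -2.545 -2.899 3.606
vertex -1.99 -3.05 2.495
endloop
endfacet
facet normal 0.237 -0.880 -0.412
outer loop
vertex -1.392 -3.38 3.543
vertex -1.99 -3.05 2.495
vertex -0.775 -2.786 2.631
endloop
endfacet
facet normal 0.735 -0.676 0.057
outer loop
vertex -1.392 -3.38 3.543
vertex -0.775 -2.786 2.631
vertex -0.579 -2.472 3.827
endloop
endfacet
facet normal 0.418 -0.590 0.691
outer loop
vertex -1.392 -3.38 3.543
vertex -0.579 -2.472 3.827
vertex -1.673 -2.542 4.429
endloop
endfacet
facet normal -0.646 -0.147 0.749
outer loop
vertex -2.545 -2.899 3.606
vertex -1.673 -2.542 4.429
vertex -2.445 -1.694 3.929
endloop
endfacet
facet normal -0.827 -0.436 -0.354
outer loop
vertex -1.99 -3.05 2.495
vertex -2.545 -2.899 3.606
vertex -2.641 -2.008 2.733
endloop
endfacet
facet normal 0.182 -0.371 -0.911
outer loop
vertex -0.775 -2.786 2.631
vertex -1.99 -3.05 2.495
vertex -1.547 -1.938 2.131
endloop
endfacet
facet normal 0.988 -0.041 -0.151
outer loop
vertex -0.579 -2.472 3.827
vertex -0.775 -2.786 2.631
vertex -0.675 -1.581 2.954
endloop
endfacet
facet normal 0.475 0.097 0.875
outer loop
vertex -1.673 -2.542 4.429
vertex -0.579 -2.472 3.827
vertex -1.23 -1.43 4.065
endloop
endfacet

endsolid


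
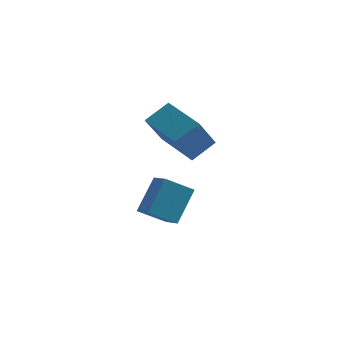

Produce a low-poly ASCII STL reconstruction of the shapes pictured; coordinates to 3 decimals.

solid 
facet normal -0.771 -0.314 0.554
outer loop
vertex -2.453 -0.43 1.112
vertex -2.952 0.216 0.783
vertex -2.912 -1.388 -0.071
endloop
endfacet
facet normal 0.567 -0.734 0.374
outer loop
vertex -1.948 -0.996 -0.763
vertex -2.453 -0.43 1.112
vertex -2.912 -1.388 -0.071
endloop
endfacet
facet normal -0.771 -0.314 0.554
outer loop
vertex -2.912 -1.388 -0.071
vertex -2.952 0.216 0.783
vertex -3.411 -0.743 -0.4
endloop
endfacet
facet normal -0.289 -0.603 -0.744
outer loop
vertex -3.411 -0.743 -0.4
vertex -1.948 -0.996 -0.763
vertex -2.912 -1.388 -0.071
endloop
endfacet
facet normal 0.289 0.602 0.744
outer loop
vertex -2.453 -0.43 1.112
vertex -1.988 0.608 0.091
vertex -2.952 0.216 0.783
endloop
endfacet
facet normal 0.568 -0.733 0.374
outer loop
vertex -1.489 -0.037 0.42
vertex -2.453 -0.43 1.112
vertex -1.948 -0.996 -0.763
endloop
endfacet
facet normal 0.288 0.603 0.744
outer loop
vertex -1.489 -0.037 0.42
vertex -1.988 0.608 0.091
vertex -2.453 -0.43 1.112
endloop
endfacet
facet normal -0.567 0.734 -0.375
outer loop
vertex -2.952 0.216 0.783
vertex -1.988 0.608 0.091
vertex -3.411 -0.743 -0.4
endloop
endfacet
facet normal -0.289 -0.602 -0.744
outer loop
vertex -2.447 -0.35 -1.092
vertex -1.948 -0.996 -0.763
vertex -3.411 -0.743 -0.4
endloop
endfacet
facet normal -0.567 0.734 -0.374
outer loop
vertex -3.411 -0.743 -0.4
vertex -1.988 0.608 0.091
vertex -2.447 -0.35 -1.092
endloop
endfacet
facet normal 0.771 0.314 -0.554
outer loop
vertex -2.447 -0.35 -1.092
vertex -1.489 -0.037 0.42
vertex -1.948 -0.996 -0.763
endloop
endfacet
facet normal 0.771 0.314 -0.554
outer loop
vertex -1.988 0.608 0.091
vertex -1.489 -0.037 0.42
vertex -2.447 -0.35 -1.092
endloop
endfacet
facet normal -0.700 0.686 0.199
outer loop
vertex -2.389 -0.086 4.676
vertex -1.929 0.76 3.374
vertex -3.123 -0.653 4.048
endloop
endfacet
facet normal -0.285 -0.522 0.804
outer loop
vertex -1.911 -1.84 3.706
vertex -2.389 -0.086 4.676
vertex -3.123 -0.653 4.048
endloop
endfacet
facet normal -0.700 0.686 0.197
outer loop
vertex -3.123 -0.653 4.048
vertex -1.929 0.76 3.374
vertex -2.662 0.192 2.746
endloop
endfacet
facet normal -0.655 -0.507 -0.561
outer loop
vertex -2.662 0.192 2.746
vertex -1.911 -1.84 3.706
vertex -3.123 -0.653 4.048
endloop
endfacet
facet normal 0.655 0.507 0.561
outer loop
vertex -2.389 -0.086 4.676
vertex -0.717 -0.427 3.032
vertex -1.929 0.76 3.374
endloop
endfacet
facet normal -0.284 -0.522 0.804
outer loop
vertex -1.178 -1.272 4.334
vertex -2.389 -0.086 4.676
vertex -1.911 -1.84 3.706
endloop
endfacet
facet normal 0.655 0.507 0.561
outer loop
vertex -1.178 -1.272 4.334
vertex -0.717 -0.427 3.032
vertex -2.389 -0.086 4.676
endloop
endfacet
facet normal 0.284 0.522 -0.804
outer loop
vertex -1.929 0.76 3.374
vertex -0.717 -0.427 3.032
vertex -2.662 0.192 2.746
endloop
endfacet
facet normal -0.655 -0.507 -0.561
outer loop
vertex -1.451 -0.994 2.404
vertex -1.911 -1.84 3.706
vertex -2.662 0.192 2.746
endloop
endfacet
facet normal 0.284 0.522 -0.804
outer loop
vertex -2.662 0.192 2.746
vertex -0.717 -0.427 3.032
vertex -1.451 -0.994 2.404
endloop
endfacet
facet normal 0.701 -0.685 -0.198
outer loop
vertex -1.451 -0.994 2.404
vertex -1.178 -1.272 4.334
vertex -1.911 -1.84 3.706
endloop
endfacet
facet normal 0.700 -0.687 -0.198
outer loop
vertex -0.717 -0.427 3.032
vertex -1.178 -1.272 4.334
vertex -1.451 -0.994 2.404
endloop
endfacet

endsolid
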